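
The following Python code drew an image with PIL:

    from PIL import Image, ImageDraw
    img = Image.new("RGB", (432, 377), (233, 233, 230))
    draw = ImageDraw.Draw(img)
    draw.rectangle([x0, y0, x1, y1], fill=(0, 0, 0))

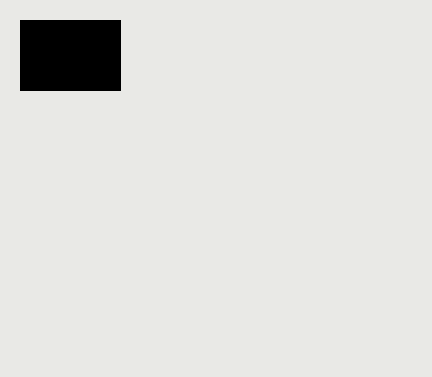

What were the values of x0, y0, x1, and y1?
x0 = 20, y0 = 20, x1 = 120, y1 = 90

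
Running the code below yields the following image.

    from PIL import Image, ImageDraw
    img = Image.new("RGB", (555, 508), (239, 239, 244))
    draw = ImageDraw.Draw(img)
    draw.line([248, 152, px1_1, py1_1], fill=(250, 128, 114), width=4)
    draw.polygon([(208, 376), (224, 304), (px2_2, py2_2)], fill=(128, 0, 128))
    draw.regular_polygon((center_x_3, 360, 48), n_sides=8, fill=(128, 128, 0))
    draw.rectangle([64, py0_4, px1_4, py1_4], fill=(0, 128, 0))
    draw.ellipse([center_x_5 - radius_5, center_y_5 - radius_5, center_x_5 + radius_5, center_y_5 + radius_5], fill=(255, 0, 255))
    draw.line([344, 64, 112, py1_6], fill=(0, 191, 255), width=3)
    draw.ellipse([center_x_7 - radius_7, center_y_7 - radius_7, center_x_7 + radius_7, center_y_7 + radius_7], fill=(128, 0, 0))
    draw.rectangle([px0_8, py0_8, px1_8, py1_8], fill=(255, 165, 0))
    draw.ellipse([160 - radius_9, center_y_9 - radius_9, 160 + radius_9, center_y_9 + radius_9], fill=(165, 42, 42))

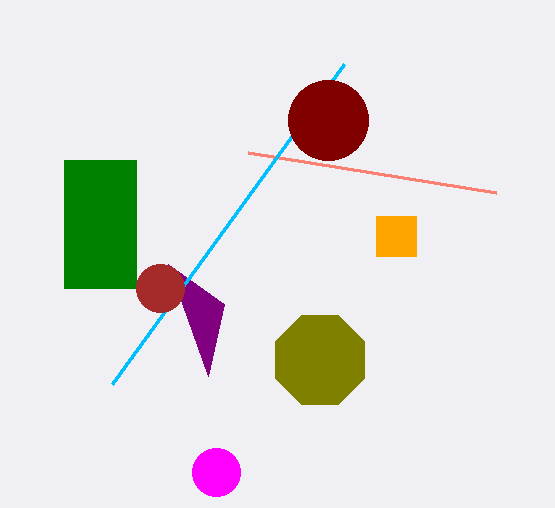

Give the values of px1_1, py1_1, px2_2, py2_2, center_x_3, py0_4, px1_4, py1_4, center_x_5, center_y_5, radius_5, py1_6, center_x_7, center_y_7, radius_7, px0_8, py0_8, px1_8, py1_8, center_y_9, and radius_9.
px1_1 = 496; py1_1 = 192; px2_2 = 168; py2_2 = 264; center_x_3 = 320; py0_4 = 160; px1_4 = 136; py1_4 = 288; center_x_5 = 216; center_y_5 = 472; radius_5 = 24; py1_6 = 384; center_x_7 = 328; center_y_7 = 120; radius_7 = 40; px0_8 = 376; py0_8 = 216; px1_8 = 416; py1_8 = 256; center_y_9 = 288; radius_9 = 24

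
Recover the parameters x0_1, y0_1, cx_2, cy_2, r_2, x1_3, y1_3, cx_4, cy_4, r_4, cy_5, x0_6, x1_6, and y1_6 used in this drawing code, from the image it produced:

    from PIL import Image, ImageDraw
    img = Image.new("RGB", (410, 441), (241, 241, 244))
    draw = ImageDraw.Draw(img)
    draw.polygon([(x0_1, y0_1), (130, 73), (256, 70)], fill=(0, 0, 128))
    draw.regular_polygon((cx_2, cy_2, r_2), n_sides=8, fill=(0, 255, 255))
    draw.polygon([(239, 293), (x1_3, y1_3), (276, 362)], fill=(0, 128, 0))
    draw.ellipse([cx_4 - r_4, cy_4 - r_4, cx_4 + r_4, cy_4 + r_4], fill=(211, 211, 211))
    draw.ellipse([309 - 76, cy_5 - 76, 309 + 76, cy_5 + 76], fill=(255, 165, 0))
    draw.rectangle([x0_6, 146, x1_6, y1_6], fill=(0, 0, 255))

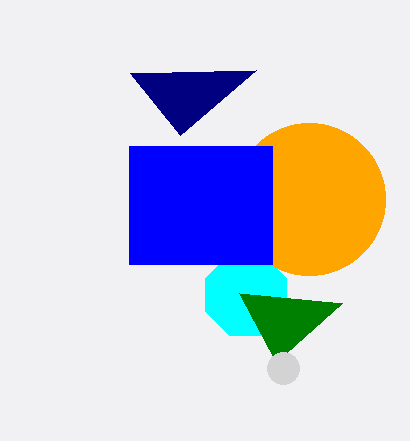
x0_1 = 180; y0_1 = 135; cx_2 = 246; cy_2 = 295; r_2 = 44; x1_3 = 342; y1_3 = 303; cx_4 = 283; cy_4 = 368; r_4 = 16; cy_5 = 199; x0_6 = 129; x1_6 = 272; y1_6 = 264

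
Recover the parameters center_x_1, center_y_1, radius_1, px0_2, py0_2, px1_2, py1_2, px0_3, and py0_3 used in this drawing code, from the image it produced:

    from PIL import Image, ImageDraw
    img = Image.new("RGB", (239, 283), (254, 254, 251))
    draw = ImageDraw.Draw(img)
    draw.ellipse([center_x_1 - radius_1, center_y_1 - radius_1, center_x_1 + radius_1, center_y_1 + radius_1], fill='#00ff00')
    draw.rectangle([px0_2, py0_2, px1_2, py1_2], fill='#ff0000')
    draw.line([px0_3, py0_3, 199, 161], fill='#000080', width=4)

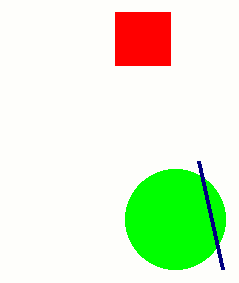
center_x_1 = 175
center_y_1 = 219
radius_1 = 50
px0_2 = 115
py0_2 = 12
px1_2 = 170
py1_2 = 65
px0_3 = 223
py0_3 = 269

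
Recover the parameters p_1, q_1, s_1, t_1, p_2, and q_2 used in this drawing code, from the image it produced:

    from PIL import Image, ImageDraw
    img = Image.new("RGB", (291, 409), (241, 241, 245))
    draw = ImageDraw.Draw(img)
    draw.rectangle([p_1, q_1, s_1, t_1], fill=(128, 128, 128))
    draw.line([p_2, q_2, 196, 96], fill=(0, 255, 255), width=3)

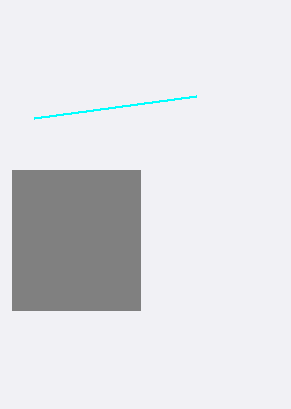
p_1 = 12, q_1 = 170, s_1 = 140, t_1 = 310, p_2 = 34, q_2 = 118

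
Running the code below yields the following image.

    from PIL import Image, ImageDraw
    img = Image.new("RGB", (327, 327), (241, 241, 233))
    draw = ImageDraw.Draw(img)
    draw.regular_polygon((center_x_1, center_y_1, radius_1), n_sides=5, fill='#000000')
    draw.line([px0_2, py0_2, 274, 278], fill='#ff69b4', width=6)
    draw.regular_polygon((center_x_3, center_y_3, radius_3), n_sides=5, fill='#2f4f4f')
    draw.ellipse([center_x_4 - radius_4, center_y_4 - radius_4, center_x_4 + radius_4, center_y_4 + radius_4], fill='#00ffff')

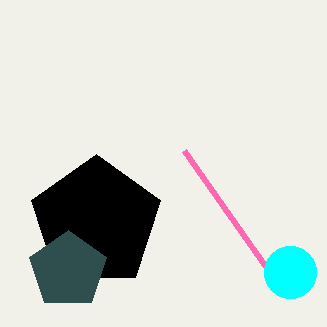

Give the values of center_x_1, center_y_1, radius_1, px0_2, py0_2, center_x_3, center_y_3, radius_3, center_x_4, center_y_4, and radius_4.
center_x_1 = 96
center_y_1 = 222
radius_1 = 68
px0_2 = 184
py0_2 = 150
center_x_3 = 68
center_y_3 = 270
radius_3 = 40
center_x_4 = 290
center_y_4 = 272
radius_4 = 26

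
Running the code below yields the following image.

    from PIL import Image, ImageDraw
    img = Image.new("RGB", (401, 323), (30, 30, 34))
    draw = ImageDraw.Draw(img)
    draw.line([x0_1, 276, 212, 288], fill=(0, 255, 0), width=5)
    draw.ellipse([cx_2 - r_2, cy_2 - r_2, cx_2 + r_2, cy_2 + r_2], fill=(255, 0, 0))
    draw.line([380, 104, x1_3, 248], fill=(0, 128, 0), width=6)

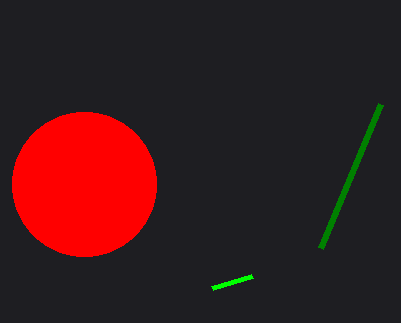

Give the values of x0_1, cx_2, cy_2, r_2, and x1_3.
x0_1 = 252
cx_2 = 84
cy_2 = 184
r_2 = 72
x1_3 = 320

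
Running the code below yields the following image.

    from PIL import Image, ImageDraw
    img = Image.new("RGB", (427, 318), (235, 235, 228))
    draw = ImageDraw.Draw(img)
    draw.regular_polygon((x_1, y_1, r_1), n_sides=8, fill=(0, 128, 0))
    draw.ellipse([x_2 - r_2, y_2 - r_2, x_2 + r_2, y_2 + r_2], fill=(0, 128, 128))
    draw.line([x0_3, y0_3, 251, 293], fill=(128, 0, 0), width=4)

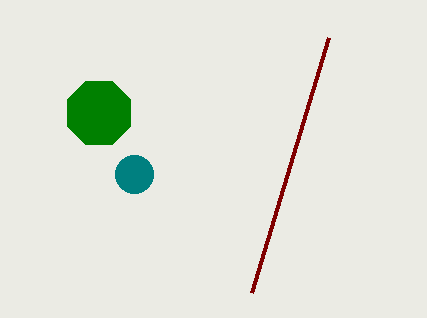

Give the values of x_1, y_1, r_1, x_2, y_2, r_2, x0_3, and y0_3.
x_1 = 99; y_1 = 113; r_1 = 34; x_2 = 134; y_2 = 174; r_2 = 19; x0_3 = 328; y0_3 = 38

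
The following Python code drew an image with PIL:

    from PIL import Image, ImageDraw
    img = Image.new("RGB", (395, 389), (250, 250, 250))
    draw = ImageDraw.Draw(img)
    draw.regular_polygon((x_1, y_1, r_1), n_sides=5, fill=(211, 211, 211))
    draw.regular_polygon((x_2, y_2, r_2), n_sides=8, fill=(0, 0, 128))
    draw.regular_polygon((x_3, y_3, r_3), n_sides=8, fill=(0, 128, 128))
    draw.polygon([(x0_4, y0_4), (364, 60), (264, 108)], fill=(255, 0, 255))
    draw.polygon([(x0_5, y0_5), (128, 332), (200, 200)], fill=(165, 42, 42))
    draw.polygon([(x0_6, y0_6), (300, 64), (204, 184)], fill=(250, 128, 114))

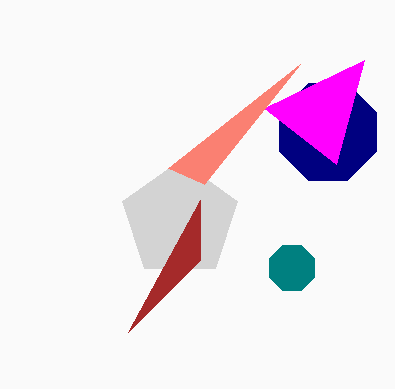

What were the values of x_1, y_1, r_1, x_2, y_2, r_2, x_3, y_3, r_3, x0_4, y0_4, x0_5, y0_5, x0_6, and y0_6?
x_1 = 180, y_1 = 220, r_1 = 60, x_2 = 328, y_2 = 132, r_2 = 52, x_3 = 292, y_3 = 268, r_3 = 24, x0_4 = 336, y0_4 = 164, x0_5 = 200, y0_5 = 260, x0_6 = 168, y0_6 = 168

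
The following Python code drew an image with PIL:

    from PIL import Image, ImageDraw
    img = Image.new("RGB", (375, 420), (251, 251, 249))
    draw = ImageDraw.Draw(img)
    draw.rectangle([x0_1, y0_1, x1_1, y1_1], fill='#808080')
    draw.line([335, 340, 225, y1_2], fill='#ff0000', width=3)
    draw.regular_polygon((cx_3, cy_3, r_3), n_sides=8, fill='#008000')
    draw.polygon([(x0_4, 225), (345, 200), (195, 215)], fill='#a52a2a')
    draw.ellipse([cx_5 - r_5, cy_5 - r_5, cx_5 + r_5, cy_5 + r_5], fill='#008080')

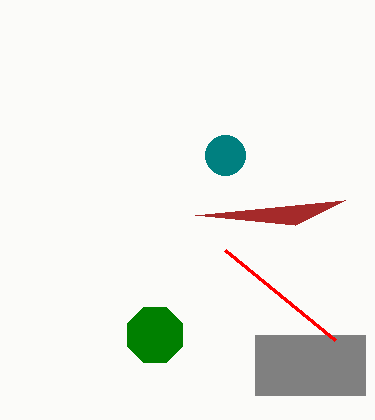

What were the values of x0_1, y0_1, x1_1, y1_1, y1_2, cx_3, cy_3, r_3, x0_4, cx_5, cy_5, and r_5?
x0_1 = 255; y0_1 = 335; x1_1 = 365; y1_1 = 395; y1_2 = 250; cx_3 = 155; cy_3 = 335; r_3 = 30; x0_4 = 295; cx_5 = 225; cy_5 = 155; r_5 = 20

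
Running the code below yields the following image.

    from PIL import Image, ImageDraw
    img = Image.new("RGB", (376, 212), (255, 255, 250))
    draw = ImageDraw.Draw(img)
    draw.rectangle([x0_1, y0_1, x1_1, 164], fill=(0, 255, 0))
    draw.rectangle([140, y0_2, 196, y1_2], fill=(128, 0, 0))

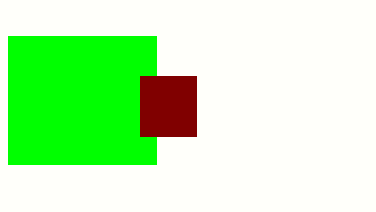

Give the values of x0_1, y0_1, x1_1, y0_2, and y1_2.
x0_1 = 8
y0_1 = 36
x1_1 = 156
y0_2 = 76
y1_2 = 136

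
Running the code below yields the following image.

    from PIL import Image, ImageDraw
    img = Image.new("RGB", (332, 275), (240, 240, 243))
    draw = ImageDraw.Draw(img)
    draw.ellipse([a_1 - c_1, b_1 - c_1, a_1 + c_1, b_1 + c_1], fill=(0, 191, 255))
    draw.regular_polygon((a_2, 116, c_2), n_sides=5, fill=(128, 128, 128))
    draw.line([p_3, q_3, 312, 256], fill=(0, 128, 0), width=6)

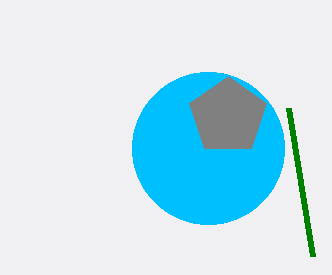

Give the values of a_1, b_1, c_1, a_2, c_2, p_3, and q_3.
a_1 = 208, b_1 = 148, c_1 = 76, a_2 = 228, c_2 = 40, p_3 = 288, q_3 = 108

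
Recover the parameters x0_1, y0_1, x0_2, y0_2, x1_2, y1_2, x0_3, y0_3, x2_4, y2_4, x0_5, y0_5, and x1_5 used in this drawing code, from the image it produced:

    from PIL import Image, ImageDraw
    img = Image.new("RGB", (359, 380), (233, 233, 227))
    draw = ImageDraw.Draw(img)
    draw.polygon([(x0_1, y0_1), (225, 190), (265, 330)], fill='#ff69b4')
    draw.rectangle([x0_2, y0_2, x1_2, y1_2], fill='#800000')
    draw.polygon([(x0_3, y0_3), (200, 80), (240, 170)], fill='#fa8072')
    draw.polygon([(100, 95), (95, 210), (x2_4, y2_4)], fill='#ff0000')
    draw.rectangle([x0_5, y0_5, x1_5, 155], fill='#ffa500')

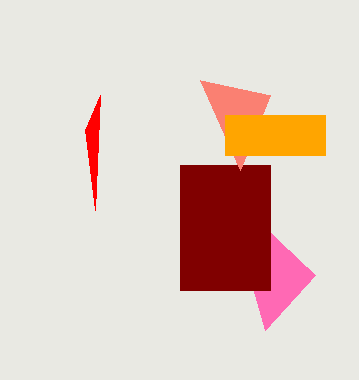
x0_1 = 315
y0_1 = 275
x0_2 = 180
y0_2 = 165
x1_2 = 270
y1_2 = 290
x0_3 = 270
y0_3 = 95
x2_4 = 85
y2_4 = 130
x0_5 = 225
y0_5 = 115
x1_5 = 325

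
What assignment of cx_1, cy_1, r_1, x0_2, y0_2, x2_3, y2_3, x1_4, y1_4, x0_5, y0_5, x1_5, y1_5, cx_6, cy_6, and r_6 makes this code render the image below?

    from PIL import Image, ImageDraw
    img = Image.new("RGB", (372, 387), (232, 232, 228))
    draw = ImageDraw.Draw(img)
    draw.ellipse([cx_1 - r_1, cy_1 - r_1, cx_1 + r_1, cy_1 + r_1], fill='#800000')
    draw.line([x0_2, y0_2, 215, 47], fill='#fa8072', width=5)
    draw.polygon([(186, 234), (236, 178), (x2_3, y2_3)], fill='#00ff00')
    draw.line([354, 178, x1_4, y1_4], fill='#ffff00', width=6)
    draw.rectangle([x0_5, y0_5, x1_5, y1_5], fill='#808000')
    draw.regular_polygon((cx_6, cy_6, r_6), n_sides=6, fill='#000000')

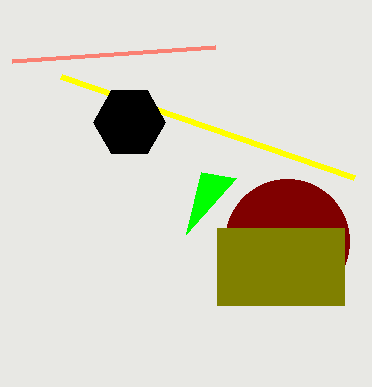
cx_1 = 287; cy_1 = 241; r_1 = 62; x0_2 = 12; y0_2 = 61; x2_3 = 201; y2_3 = 172; x1_4 = 61; y1_4 = 77; x0_5 = 217; y0_5 = 228; x1_5 = 344; y1_5 = 305; cx_6 = 129; cy_6 = 122; r_6 = 36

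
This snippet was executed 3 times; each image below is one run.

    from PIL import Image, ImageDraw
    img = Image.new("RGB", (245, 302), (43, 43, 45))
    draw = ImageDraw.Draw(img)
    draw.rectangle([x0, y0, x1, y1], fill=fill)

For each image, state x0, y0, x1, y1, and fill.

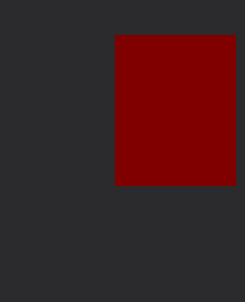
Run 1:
x0 = 115, y0 = 35, x1 = 235, y1 = 185, fill = 'maroon'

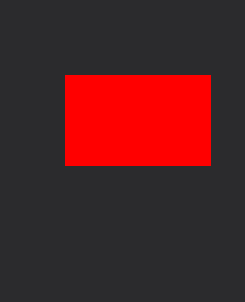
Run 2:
x0 = 65
y0 = 75
x1 = 210
y1 = 165
fill = 'red'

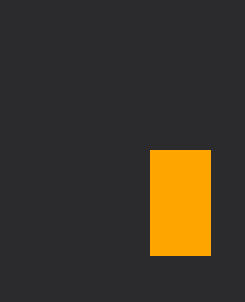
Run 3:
x0 = 150, y0 = 150, x1 = 210, y1 = 255, fill = 'orange'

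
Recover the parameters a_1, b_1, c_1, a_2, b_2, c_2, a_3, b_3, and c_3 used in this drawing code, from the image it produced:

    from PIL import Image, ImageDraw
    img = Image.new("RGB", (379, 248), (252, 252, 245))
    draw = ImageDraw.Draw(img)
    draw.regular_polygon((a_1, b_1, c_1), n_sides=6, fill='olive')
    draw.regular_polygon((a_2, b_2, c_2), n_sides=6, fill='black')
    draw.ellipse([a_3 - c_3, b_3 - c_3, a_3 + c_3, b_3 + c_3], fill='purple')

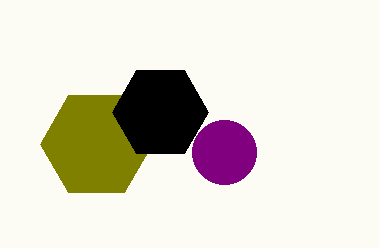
a_1 = 96, b_1 = 144, c_1 = 56, a_2 = 160, b_2 = 112, c_2 = 48, a_3 = 224, b_3 = 152, c_3 = 32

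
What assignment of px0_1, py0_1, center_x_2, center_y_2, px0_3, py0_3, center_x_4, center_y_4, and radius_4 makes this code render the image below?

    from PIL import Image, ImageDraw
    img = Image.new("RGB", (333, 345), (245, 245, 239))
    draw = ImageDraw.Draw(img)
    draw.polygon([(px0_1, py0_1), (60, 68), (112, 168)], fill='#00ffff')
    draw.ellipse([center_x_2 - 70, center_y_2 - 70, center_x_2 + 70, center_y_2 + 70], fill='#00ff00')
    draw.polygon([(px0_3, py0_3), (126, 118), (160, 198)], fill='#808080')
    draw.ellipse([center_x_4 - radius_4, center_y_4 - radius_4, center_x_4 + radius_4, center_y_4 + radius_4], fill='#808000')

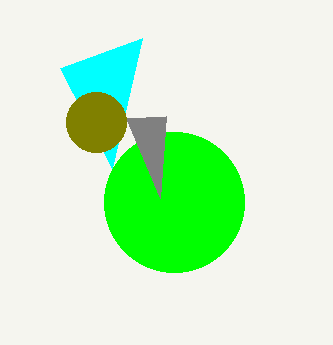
px0_1 = 142
py0_1 = 38
center_x_2 = 174
center_y_2 = 202
px0_3 = 166
py0_3 = 116
center_x_4 = 96
center_y_4 = 122
radius_4 = 30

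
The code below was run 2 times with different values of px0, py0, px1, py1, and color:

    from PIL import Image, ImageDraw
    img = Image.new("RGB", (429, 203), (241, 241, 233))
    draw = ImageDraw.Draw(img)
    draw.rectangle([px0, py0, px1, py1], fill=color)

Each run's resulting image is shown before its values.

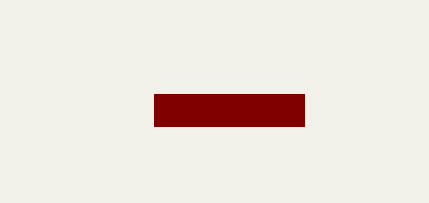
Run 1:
px0 = 154; py0 = 94; px1 = 304; py1 = 126; color = 'maroon'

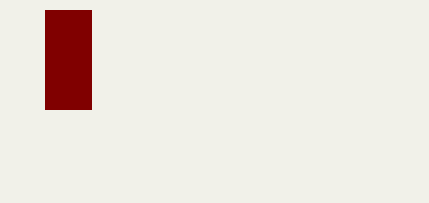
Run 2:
px0 = 45, py0 = 10, px1 = 91, py1 = 109, color = 'maroon'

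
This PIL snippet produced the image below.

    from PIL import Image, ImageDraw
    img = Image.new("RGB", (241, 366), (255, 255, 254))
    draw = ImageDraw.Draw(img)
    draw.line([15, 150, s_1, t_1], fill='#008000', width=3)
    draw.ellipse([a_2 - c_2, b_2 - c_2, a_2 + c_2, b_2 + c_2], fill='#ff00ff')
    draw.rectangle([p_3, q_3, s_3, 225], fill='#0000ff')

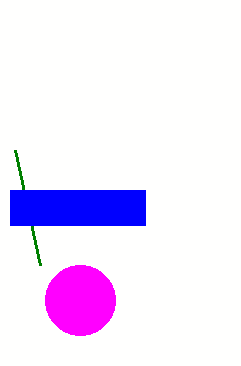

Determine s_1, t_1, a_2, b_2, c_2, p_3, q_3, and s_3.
s_1 = 40; t_1 = 265; a_2 = 80; b_2 = 300; c_2 = 35; p_3 = 10; q_3 = 190; s_3 = 145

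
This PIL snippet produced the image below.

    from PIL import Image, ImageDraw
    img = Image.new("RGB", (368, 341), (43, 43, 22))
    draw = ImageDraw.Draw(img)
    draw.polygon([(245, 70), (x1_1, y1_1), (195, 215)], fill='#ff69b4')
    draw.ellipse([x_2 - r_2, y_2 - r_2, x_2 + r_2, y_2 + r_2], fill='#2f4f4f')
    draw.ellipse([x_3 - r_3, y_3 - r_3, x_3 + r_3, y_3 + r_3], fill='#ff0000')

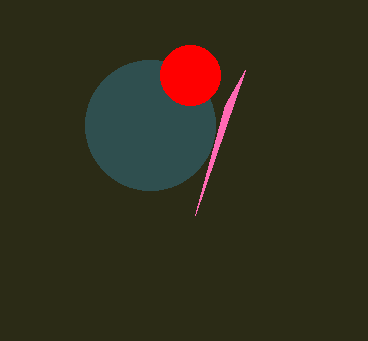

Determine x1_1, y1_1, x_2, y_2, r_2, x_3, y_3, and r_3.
x1_1 = 225; y1_1 = 105; x_2 = 150; y_2 = 125; r_2 = 65; x_3 = 190; y_3 = 75; r_3 = 30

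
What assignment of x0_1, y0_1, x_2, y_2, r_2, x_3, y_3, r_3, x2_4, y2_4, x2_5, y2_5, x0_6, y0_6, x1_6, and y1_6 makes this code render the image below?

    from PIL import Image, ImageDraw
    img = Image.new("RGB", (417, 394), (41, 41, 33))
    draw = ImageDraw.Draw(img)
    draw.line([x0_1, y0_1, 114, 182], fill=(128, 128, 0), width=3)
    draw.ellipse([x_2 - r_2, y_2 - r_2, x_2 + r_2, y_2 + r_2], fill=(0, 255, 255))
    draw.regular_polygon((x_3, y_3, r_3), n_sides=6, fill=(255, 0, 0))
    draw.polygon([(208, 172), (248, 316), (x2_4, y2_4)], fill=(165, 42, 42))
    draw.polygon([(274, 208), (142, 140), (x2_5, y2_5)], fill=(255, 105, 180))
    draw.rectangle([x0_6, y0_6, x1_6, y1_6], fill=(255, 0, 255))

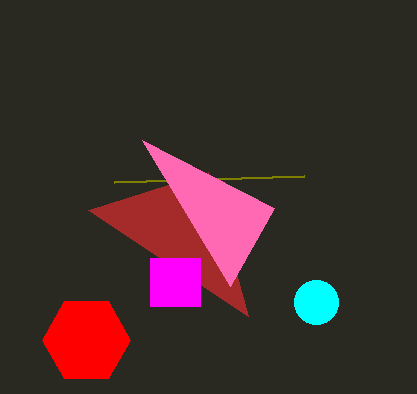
x0_1 = 304; y0_1 = 176; x_2 = 316; y_2 = 302; r_2 = 22; x_3 = 86; y_3 = 340; r_3 = 44; x2_4 = 88; y2_4 = 210; x2_5 = 230; y2_5 = 286; x0_6 = 150; y0_6 = 258; x1_6 = 200; y1_6 = 306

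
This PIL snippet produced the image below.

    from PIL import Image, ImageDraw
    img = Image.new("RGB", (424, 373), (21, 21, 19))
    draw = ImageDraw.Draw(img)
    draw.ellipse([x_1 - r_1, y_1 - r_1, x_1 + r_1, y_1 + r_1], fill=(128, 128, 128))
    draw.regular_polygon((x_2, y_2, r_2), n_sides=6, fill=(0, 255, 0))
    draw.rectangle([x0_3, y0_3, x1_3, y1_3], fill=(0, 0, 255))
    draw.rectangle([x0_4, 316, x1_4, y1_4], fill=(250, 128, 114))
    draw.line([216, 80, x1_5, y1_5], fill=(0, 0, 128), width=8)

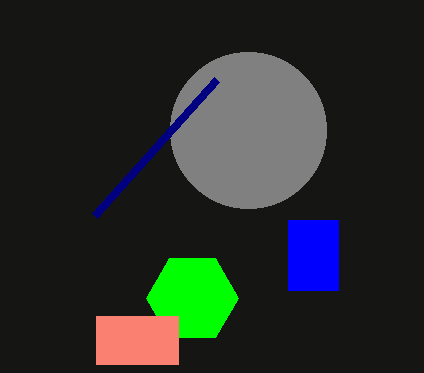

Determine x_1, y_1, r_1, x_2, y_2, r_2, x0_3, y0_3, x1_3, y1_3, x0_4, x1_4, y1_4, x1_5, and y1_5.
x_1 = 248; y_1 = 130; r_1 = 78; x_2 = 192; y_2 = 298; r_2 = 46; x0_3 = 288; y0_3 = 220; x1_3 = 338; y1_3 = 290; x0_4 = 96; x1_4 = 178; y1_4 = 364; x1_5 = 94; y1_5 = 216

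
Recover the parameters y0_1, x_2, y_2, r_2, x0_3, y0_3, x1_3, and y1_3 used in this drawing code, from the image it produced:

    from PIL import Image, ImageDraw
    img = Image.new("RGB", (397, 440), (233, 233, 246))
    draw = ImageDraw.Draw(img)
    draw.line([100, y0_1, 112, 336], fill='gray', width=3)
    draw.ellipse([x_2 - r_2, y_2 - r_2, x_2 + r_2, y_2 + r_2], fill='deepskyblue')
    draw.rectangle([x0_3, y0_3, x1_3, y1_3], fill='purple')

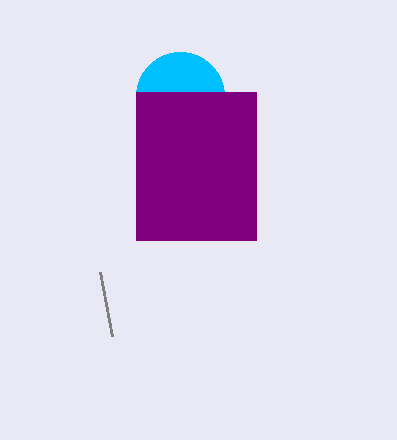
y0_1 = 272
x_2 = 180
y_2 = 96
r_2 = 44
x0_3 = 136
y0_3 = 92
x1_3 = 256
y1_3 = 240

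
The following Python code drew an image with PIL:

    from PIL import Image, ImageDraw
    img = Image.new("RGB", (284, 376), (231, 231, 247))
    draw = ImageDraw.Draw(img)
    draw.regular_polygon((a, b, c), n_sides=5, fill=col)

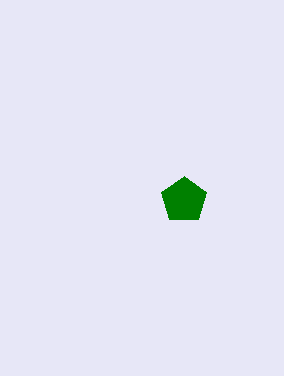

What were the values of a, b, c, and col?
a = 184, b = 200, c = 24, col = 'green'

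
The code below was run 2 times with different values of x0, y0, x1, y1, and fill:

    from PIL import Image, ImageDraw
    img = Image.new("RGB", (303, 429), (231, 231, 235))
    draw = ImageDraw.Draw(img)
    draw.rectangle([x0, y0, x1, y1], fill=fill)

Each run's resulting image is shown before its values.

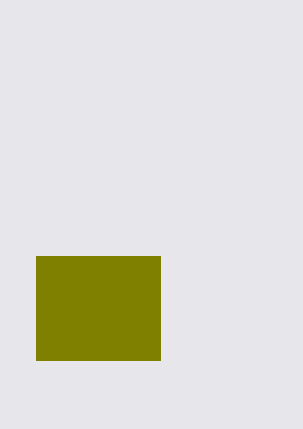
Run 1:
x0 = 36
y0 = 256
x1 = 160
y1 = 360
fill = 'olive'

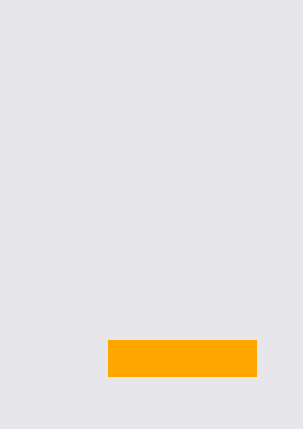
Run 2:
x0 = 108, y0 = 340, x1 = 256, y1 = 376, fill = 'orange'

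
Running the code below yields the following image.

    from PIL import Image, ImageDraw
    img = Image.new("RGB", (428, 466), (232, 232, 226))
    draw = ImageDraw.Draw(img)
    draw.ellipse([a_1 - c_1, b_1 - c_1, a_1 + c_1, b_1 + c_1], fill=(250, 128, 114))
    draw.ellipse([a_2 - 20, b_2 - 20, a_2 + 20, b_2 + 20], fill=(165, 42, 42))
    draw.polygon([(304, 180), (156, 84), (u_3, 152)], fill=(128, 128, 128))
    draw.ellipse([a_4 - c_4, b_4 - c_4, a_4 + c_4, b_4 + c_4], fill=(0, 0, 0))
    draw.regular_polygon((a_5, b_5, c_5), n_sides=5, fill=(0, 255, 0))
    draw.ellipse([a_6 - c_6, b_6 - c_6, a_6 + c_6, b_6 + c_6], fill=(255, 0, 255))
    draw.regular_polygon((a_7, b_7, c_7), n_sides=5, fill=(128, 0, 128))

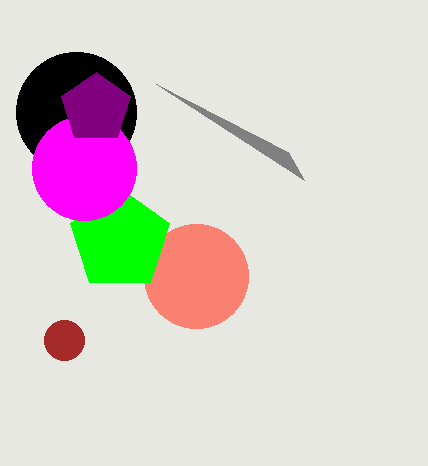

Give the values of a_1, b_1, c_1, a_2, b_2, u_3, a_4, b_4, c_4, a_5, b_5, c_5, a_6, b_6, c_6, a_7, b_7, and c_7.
a_1 = 196
b_1 = 276
c_1 = 52
a_2 = 64
b_2 = 340
u_3 = 288
a_4 = 76
b_4 = 112
c_4 = 60
a_5 = 120
b_5 = 240
c_5 = 52
a_6 = 84
b_6 = 168
c_6 = 52
a_7 = 96
b_7 = 108
c_7 = 36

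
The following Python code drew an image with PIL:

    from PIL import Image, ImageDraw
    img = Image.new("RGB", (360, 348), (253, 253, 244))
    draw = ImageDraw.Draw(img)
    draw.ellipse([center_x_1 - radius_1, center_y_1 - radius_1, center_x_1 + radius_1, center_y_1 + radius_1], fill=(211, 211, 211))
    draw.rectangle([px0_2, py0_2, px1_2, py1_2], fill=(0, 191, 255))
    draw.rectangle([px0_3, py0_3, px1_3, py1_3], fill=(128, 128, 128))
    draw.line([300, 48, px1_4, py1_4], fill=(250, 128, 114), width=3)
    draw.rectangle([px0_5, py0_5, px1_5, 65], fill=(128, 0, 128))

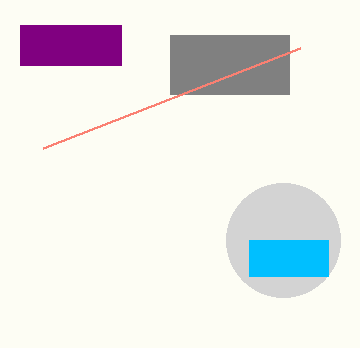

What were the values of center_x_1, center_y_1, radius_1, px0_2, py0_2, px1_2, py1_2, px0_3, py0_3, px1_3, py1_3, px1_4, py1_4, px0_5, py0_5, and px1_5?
center_x_1 = 283; center_y_1 = 240; radius_1 = 57; px0_2 = 249; py0_2 = 240; px1_2 = 328; py1_2 = 276; px0_3 = 170; py0_3 = 35; px1_3 = 289; py1_3 = 94; px1_4 = 43; py1_4 = 148; px0_5 = 20; py0_5 = 25; px1_5 = 121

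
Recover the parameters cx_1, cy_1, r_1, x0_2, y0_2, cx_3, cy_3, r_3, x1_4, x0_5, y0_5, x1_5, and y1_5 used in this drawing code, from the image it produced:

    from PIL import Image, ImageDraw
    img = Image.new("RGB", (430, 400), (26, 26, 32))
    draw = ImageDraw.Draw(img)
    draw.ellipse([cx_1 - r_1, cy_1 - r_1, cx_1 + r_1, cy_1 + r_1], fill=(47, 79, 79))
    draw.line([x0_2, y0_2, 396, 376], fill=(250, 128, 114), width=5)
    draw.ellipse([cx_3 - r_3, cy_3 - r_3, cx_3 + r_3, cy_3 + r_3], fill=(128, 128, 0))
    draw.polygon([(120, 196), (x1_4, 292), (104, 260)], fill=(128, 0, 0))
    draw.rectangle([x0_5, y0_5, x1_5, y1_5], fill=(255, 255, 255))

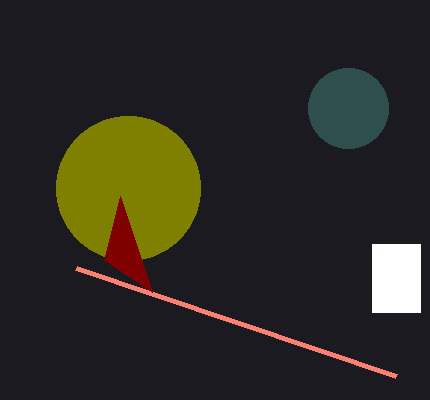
cx_1 = 348; cy_1 = 108; r_1 = 40; x0_2 = 76; y0_2 = 268; cx_3 = 128; cy_3 = 188; r_3 = 72; x1_4 = 152; x0_5 = 372; y0_5 = 244; x1_5 = 420; y1_5 = 312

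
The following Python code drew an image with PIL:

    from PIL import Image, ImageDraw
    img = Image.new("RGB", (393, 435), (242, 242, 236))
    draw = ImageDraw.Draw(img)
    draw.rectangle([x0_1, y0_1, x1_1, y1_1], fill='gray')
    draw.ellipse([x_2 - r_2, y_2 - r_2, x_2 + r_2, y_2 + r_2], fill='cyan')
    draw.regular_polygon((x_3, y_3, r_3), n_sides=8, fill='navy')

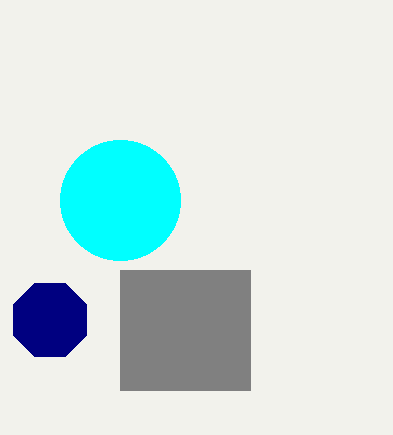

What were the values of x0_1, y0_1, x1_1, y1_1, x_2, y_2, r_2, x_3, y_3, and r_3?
x0_1 = 120, y0_1 = 270, x1_1 = 250, y1_1 = 390, x_2 = 120, y_2 = 200, r_2 = 60, x_3 = 50, y_3 = 320, r_3 = 40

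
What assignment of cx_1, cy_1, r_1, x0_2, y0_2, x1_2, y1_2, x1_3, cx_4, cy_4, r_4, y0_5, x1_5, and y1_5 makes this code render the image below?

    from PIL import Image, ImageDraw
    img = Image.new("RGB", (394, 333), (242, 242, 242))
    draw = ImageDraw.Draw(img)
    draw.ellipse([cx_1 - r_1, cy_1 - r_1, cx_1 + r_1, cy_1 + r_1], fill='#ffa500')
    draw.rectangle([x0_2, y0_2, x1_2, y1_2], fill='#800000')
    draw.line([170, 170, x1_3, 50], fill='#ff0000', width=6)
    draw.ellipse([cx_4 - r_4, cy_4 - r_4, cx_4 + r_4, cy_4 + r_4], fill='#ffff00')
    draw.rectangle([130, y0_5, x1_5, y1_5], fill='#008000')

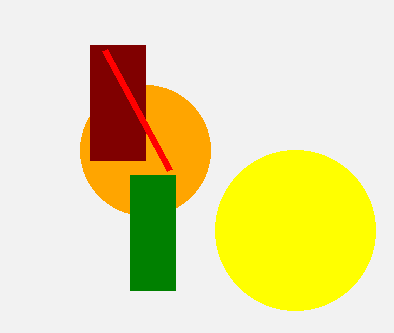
cx_1 = 145, cy_1 = 150, r_1 = 65, x0_2 = 90, y0_2 = 45, x1_2 = 145, y1_2 = 160, x1_3 = 105, cx_4 = 295, cy_4 = 230, r_4 = 80, y0_5 = 175, x1_5 = 175, y1_5 = 290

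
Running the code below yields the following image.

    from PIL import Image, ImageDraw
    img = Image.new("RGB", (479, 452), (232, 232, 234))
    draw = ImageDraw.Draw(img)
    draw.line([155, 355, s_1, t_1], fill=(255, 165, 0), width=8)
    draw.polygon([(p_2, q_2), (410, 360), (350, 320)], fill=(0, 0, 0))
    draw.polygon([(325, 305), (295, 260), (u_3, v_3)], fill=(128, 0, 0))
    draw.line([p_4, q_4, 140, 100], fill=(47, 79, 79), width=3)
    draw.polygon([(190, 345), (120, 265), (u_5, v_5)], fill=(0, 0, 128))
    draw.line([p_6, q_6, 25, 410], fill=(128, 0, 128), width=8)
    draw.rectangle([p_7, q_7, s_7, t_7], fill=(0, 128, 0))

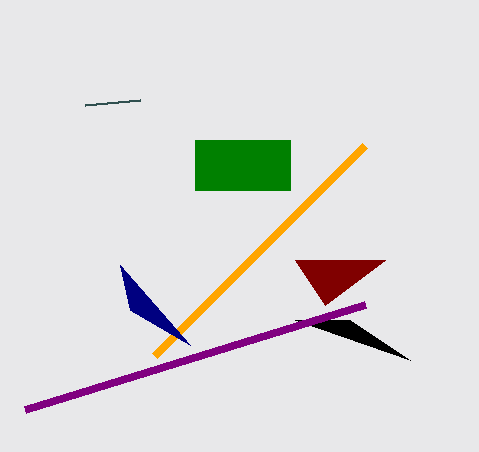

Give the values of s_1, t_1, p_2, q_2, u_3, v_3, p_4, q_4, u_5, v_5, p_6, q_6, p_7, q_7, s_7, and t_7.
s_1 = 365, t_1 = 145, p_2 = 295, q_2 = 320, u_3 = 385, v_3 = 260, p_4 = 85, q_4 = 105, u_5 = 130, v_5 = 310, p_6 = 365, q_6 = 305, p_7 = 195, q_7 = 140, s_7 = 290, t_7 = 190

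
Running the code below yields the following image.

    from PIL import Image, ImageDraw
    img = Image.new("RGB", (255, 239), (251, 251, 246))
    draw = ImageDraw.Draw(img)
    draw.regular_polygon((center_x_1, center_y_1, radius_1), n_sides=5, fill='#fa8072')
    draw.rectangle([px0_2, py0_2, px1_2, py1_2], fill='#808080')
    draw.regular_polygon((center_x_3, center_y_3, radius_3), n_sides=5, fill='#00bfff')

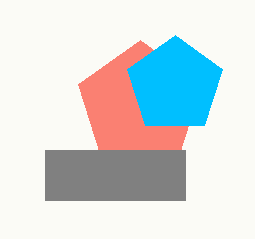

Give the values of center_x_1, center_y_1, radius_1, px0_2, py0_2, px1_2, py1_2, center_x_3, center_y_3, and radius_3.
center_x_1 = 140; center_y_1 = 105; radius_1 = 65; px0_2 = 45; py0_2 = 150; px1_2 = 185; py1_2 = 200; center_x_3 = 175; center_y_3 = 85; radius_3 = 50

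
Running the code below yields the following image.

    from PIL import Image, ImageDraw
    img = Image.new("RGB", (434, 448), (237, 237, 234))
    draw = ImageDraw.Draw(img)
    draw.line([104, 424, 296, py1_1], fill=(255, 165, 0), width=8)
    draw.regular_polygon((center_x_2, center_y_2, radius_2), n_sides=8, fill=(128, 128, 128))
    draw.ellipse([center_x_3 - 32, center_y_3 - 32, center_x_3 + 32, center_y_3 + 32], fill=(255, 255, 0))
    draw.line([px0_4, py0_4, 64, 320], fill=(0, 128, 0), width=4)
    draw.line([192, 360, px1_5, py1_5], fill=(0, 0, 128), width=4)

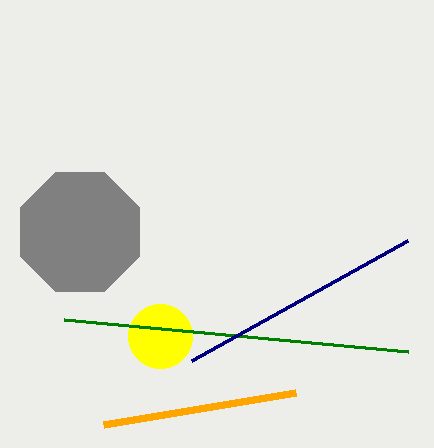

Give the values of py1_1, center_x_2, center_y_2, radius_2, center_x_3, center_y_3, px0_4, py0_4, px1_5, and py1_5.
py1_1 = 392
center_x_2 = 80
center_y_2 = 232
radius_2 = 64
center_x_3 = 160
center_y_3 = 336
px0_4 = 408
py0_4 = 352
px1_5 = 408
py1_5 = 240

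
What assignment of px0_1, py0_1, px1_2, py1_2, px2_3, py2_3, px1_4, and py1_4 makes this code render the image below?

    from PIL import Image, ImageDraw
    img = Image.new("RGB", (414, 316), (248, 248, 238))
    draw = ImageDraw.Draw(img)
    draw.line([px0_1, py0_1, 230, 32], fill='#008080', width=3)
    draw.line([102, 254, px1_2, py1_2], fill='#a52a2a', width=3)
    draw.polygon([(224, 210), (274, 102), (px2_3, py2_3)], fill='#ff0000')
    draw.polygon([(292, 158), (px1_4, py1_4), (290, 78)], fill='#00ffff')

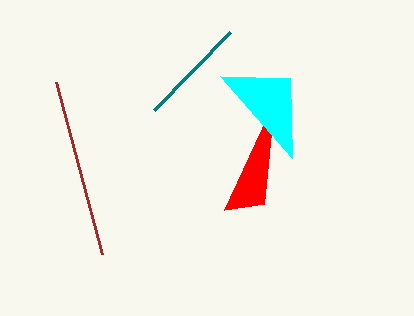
px0_1 = 154, py0_1 = 110, px1_2 = 56, py1_2 = 82, px2_3 = 264, py2_3 = 204, px1_4 = 220, py1_4 = 76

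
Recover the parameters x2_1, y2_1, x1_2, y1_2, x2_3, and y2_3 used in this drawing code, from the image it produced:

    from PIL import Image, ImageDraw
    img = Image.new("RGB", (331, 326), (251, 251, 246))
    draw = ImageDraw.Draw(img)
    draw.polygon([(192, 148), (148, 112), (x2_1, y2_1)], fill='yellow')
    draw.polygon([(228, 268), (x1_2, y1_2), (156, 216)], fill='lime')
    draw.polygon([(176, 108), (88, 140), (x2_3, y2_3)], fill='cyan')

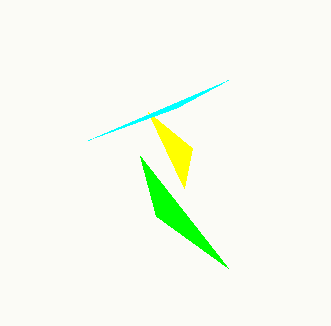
x2_1 = 184, y2_1 = 188, x1_2 = 140, y1_2 = 156, x2_3 = 228, y2_3 = 80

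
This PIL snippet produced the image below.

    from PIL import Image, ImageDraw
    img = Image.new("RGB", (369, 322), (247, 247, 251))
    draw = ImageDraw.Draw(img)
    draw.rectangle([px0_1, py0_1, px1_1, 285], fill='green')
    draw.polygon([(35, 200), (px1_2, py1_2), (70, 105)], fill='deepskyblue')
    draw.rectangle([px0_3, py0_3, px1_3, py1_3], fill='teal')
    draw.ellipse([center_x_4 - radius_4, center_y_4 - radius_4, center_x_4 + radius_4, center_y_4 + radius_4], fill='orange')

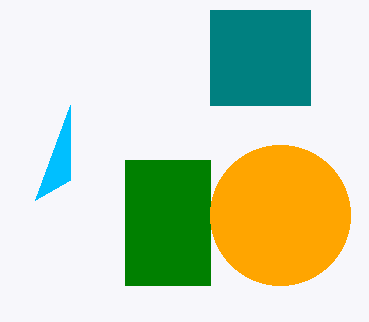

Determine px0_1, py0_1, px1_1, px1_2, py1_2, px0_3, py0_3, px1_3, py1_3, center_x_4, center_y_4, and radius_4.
px0_1 = 125; py0_1 = 160; px1_1 = 210; px1_2 = 70; py1_2 = 180; px0_3 = 210; py0_3 = 10; px1_3 = 310; py1_3 = 105; center_x_4 = 280; center_y_4 = 215; radius_4 = 70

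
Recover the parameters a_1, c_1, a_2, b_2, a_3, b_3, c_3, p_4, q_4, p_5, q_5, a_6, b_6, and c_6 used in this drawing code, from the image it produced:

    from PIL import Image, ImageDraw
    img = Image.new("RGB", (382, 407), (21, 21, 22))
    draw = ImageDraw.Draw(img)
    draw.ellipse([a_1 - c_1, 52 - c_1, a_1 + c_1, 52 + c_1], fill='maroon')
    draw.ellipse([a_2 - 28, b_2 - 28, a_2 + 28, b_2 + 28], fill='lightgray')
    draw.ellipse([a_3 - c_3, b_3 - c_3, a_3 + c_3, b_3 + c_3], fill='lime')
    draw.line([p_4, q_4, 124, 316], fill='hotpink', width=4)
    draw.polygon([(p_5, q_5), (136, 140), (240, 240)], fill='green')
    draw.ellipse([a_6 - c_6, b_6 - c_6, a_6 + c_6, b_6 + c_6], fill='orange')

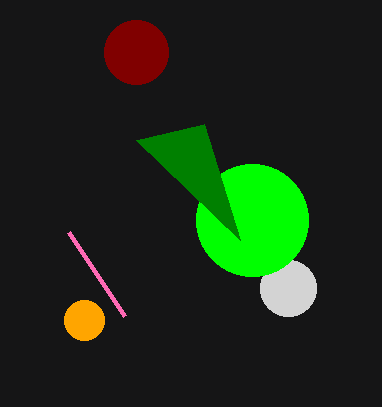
a_1 = 136
c_1 = 32
a_2 = 288
b_2 = 288
a_3 = 252
b_3 = 220
c_3 = 56
p_4 = 68
q_4 = 232
p_5 = 204
q_5 = 124
a_6 = 84
b_6 = 320
c_6 = 20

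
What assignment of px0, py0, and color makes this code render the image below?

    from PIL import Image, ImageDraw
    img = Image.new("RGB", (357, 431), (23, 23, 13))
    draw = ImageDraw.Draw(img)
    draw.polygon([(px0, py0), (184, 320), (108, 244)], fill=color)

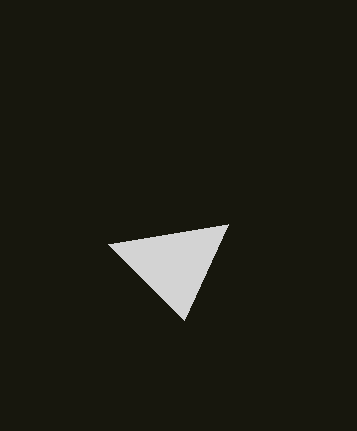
px0 = 228
py0 = 224
color = 'lightgray'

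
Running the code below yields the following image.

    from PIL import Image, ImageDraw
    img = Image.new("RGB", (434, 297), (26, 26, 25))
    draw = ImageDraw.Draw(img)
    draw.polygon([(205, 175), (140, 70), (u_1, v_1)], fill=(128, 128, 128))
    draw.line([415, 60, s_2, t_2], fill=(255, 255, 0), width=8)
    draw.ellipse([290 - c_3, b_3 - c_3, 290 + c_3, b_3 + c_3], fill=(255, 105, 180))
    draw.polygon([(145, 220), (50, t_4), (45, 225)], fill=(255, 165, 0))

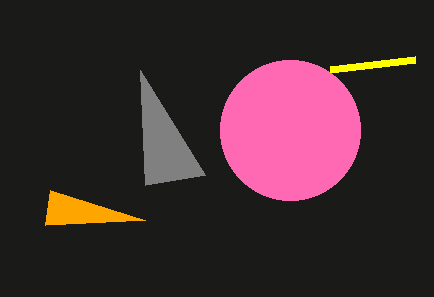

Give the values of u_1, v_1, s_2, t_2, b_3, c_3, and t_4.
u_1 = 145; v_1 = 185; s_2 = 330; t_2 = 70; b_3 = 130; c_3 = 70; t_4 = 190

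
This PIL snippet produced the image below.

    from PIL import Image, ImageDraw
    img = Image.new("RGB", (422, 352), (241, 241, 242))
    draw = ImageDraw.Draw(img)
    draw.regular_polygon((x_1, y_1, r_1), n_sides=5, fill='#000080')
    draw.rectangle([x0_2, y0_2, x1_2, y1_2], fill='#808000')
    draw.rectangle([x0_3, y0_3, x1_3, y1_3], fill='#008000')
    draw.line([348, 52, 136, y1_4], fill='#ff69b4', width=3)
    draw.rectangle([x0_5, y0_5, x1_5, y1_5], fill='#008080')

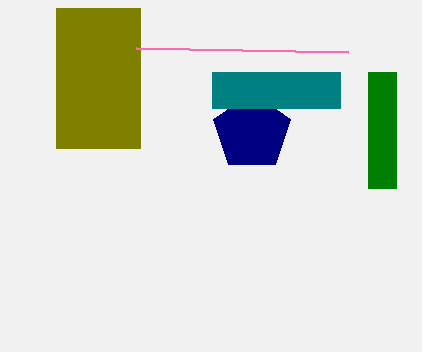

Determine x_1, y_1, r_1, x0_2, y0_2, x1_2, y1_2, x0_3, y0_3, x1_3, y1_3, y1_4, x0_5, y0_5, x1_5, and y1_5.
x_1 = 252; y_1 = 132; r_1 = 40; x0_2 = 56; y0_2 = 8; x1_2 = 140; y1_2 = 148; x0_3 = 368; y0_3 = 72; x1_3 = 396; y1_3 = 188; y1_4 = 48; x0_5 = 212; y0_5 = 72; x1_5 = 340; y1_5 = 108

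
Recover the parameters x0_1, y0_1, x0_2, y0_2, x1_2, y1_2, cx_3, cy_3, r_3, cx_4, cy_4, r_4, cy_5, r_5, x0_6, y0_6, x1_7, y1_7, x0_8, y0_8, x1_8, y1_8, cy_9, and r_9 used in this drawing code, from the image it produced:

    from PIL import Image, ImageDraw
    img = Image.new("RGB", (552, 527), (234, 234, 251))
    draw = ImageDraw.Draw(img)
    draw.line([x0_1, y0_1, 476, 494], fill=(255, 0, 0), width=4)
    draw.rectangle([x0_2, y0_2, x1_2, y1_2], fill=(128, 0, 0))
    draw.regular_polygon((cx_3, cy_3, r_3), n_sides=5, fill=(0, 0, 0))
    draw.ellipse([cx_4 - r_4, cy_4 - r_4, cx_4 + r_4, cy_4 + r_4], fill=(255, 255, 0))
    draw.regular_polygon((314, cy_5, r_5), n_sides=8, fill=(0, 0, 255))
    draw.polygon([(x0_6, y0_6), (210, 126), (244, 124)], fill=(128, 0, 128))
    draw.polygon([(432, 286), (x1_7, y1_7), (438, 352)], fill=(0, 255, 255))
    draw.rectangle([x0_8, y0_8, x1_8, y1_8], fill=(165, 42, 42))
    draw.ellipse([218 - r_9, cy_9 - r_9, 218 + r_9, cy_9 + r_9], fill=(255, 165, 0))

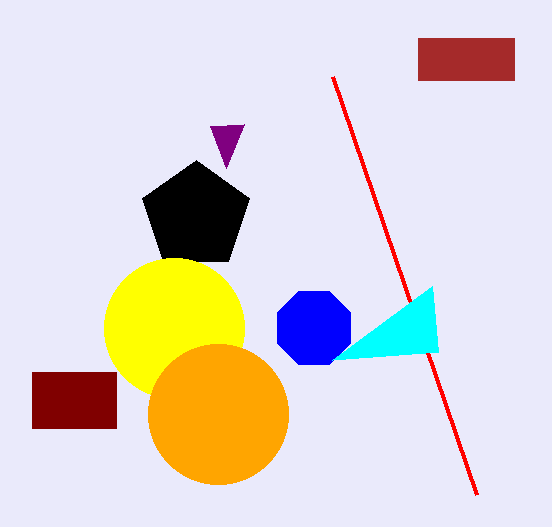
x0_1 = 332, y0_1 = 76, x0_2 = 32, y0_2 = 372, x1_2 = 116, y1_2 = 428, cx_3 = 196, cy_3 = 216, r_3 = 56, cx_4 = 174, cy_4 = 328, r_4 = 70, cy_5 = 328, r_5 = 40, x0_6 = 226, y0_6 = 168, x1_7 = 332, y1_7 = 360, x0_8 = 418, y0_8 = 38, x1_8 = 514, y1_8 = 80, cy_9 = 414, r_9 = 70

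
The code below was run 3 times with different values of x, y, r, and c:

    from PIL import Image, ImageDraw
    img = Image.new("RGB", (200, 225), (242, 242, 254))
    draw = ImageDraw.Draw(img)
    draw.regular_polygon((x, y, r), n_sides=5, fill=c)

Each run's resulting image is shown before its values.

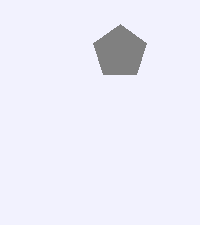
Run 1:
x = 120, y = 52, r = 28, c = 'gray'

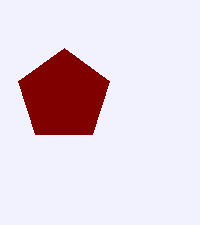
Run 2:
x = 64
y = 96
r = 48
c = 'maroon'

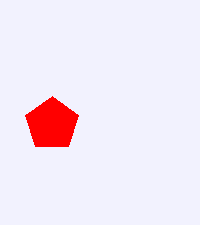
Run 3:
x = 52, y = 124, r = 28, c = 'red'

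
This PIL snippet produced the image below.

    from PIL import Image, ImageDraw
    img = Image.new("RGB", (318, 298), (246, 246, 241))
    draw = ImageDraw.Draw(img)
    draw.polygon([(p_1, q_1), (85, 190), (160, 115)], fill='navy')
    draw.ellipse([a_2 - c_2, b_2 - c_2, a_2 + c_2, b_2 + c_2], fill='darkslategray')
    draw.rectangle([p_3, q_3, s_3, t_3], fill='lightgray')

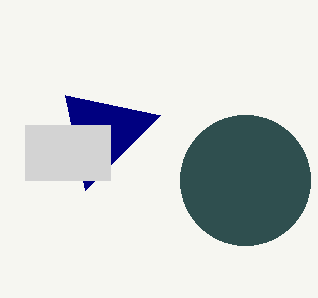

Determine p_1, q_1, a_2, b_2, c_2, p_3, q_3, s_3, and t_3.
p_1 = 65; q_1 = 95; a_2 = 245; b_2 = 180; c_2 = 65; p_3 = 25; q_3 = 125; s_3 = 110; t_3 = 180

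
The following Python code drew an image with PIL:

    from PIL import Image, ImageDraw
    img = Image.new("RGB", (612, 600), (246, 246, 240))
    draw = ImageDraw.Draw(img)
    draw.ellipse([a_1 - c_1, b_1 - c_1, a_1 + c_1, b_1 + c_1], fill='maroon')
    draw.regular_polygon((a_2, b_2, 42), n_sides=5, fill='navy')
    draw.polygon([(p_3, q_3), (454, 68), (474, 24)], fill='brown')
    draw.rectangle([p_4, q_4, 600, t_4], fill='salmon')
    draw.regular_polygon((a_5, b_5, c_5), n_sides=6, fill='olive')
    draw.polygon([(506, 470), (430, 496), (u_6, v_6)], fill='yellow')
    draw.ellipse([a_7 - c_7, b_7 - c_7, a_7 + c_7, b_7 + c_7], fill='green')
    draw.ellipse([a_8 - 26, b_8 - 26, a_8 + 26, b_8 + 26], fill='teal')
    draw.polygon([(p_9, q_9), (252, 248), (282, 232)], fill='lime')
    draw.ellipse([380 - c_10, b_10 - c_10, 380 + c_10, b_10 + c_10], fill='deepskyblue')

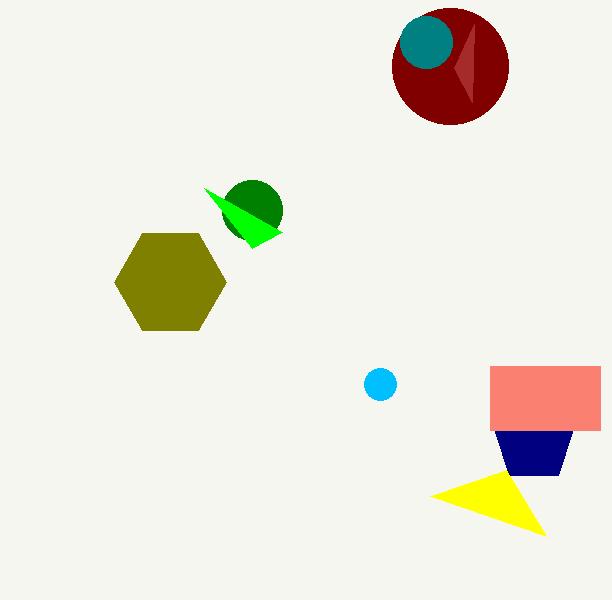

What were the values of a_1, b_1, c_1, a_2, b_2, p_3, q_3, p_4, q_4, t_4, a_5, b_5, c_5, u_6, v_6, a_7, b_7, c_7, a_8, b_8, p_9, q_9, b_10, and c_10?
a_1 = 450
b_1 = 66
c_1 = 58
a_2 = 534
b_2 = 442
p_3 = 472
q_3 = 102
p_4 = 490
q_4 = 366
t_4 = 430
a_5 = 170
b_5 = 282
c_5 = 56
u_6 = 546
v_6 = 536
a_7 = 252
b_7 = 210
c_7 = 30
a_8 = 426
b_8 = 42
p_9 = 204
q_9 = 188
b_10 = 384
c_10 = 16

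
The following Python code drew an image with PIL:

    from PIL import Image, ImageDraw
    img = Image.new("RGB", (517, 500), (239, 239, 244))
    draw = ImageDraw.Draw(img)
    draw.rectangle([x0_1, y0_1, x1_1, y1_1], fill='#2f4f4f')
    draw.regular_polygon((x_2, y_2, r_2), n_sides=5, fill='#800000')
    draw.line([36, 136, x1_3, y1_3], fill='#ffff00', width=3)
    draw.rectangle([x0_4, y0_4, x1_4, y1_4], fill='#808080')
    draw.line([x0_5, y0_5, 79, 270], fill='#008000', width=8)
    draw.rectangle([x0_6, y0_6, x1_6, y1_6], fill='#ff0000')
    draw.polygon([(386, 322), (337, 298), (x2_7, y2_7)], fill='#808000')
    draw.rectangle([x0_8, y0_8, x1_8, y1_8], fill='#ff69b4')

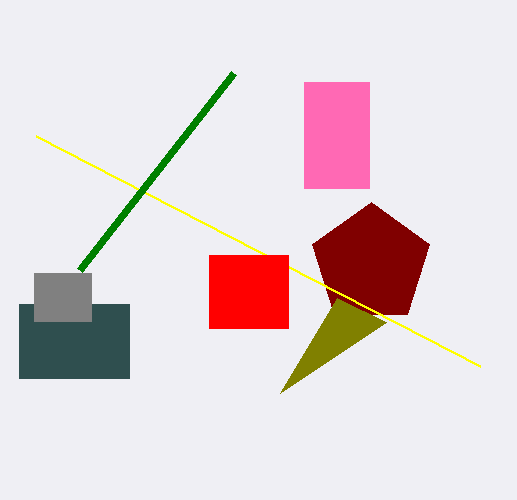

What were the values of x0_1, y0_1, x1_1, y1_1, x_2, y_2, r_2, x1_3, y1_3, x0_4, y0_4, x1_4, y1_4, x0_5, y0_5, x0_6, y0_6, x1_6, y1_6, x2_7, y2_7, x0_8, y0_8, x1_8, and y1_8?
x0_1 = 19; y0_1 = 304; x1_1 = 129; y1_1 = 378; x_2 = 371; y_2 = 264; r_2 = 62; x1_3 = 480; y1_3 = 366; x0_4 = 34; y0_4 = 273; x1_4 = 91; y1_4 = 321; x0_5 = 233; y0_5 = 73; x0_6 = 209; y0_6 = 255; x1_6 = 288; y1_6 = 328; x2_7 = 280; y2_7 = 393; x0_8 = 304; y0_8 = 82; x1_8 = 369; y1_8 = 188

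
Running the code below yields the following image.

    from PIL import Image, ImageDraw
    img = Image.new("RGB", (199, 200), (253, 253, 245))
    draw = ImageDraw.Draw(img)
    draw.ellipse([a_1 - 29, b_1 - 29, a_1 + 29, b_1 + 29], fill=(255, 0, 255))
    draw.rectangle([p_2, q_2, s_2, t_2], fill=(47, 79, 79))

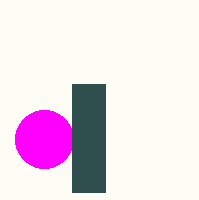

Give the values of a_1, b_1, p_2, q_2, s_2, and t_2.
a_1 = 44; b_1 = 139; p_2 = 72; q_2 = 84; s_2 = 105; t_2 = 192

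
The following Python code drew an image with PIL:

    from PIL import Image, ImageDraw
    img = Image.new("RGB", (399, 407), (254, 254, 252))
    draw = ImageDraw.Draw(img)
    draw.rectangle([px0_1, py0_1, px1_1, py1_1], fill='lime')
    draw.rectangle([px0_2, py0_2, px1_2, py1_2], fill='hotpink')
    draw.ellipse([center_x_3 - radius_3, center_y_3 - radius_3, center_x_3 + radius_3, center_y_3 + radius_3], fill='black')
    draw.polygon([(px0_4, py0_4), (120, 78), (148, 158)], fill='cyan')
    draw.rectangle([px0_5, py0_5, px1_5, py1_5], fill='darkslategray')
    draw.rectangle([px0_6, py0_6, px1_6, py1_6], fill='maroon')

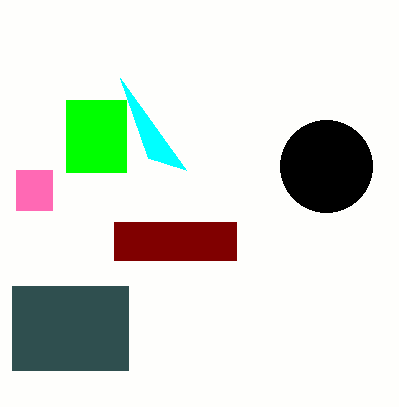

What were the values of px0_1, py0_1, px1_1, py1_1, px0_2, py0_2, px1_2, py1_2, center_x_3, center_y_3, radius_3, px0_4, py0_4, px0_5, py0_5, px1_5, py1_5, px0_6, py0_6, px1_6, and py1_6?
px0_1 = 66, py0_1 = 100, px1_1 = 126, py1_1 = 172, px0_2 = 16, py0_2 = 170, px1_2 = 52, py1_2 = 210, center_x_3 = 326, center_y_3 = 166, radius_3 = 46, px0_4 = 186, py0_4 = 170, px0_5 = 12, py0_5 = 286, px1_5 = 128, py1_5 = 370, px0_6 = 114, py0_6 = 222, px1_6 = 236, py1_6 = 260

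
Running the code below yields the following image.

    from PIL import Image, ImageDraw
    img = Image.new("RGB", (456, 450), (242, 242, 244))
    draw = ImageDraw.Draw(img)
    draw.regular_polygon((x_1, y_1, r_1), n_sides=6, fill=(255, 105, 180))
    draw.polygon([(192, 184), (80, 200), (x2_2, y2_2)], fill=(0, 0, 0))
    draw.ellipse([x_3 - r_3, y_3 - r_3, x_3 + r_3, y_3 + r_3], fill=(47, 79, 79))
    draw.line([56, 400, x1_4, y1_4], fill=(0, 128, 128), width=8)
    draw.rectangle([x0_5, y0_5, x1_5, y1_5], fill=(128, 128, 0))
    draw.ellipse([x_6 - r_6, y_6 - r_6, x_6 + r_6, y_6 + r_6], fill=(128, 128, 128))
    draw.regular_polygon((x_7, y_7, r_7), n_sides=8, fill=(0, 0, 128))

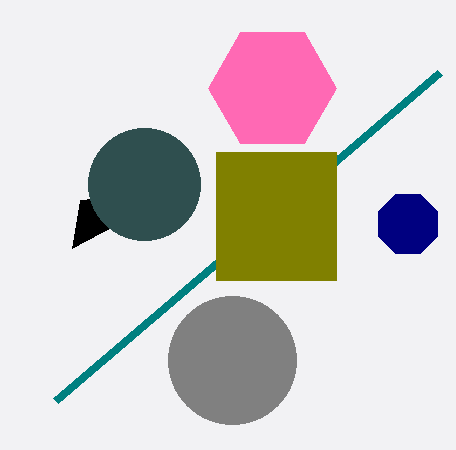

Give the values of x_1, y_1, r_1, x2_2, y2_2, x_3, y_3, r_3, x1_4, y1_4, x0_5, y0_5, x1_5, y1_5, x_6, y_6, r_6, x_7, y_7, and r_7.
x_1 = 272; y_1 = 88; r_1 = 64; x2_2 = 72; y2_2 = 248; x_3 = 144; y_3 = 184; r_3 = 56; x1_4 = 440; y1_4 = 72; x0_5 = 216; y0_5 = 152; x1_5 = 336; y1_5 = 280; x_6 = 232; y_6 = 360; r_6 = 64; x_7 = 408; y_7 = 224; r_7 = 32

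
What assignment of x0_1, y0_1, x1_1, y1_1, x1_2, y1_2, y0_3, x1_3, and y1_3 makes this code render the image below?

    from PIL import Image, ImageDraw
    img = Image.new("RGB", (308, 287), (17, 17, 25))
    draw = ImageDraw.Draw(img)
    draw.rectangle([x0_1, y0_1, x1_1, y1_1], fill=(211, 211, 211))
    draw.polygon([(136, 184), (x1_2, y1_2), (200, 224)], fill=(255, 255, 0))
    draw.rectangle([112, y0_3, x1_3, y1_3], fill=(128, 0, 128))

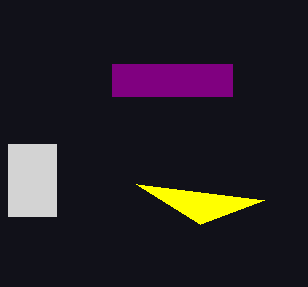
x0_1 = 8
y0_1 = 144
x1_1 = 56
y1_1 = 216
x1_2 = 264
y1_2 = 200
y0_3 = 64
x1_3 = 232
y1_3 = 96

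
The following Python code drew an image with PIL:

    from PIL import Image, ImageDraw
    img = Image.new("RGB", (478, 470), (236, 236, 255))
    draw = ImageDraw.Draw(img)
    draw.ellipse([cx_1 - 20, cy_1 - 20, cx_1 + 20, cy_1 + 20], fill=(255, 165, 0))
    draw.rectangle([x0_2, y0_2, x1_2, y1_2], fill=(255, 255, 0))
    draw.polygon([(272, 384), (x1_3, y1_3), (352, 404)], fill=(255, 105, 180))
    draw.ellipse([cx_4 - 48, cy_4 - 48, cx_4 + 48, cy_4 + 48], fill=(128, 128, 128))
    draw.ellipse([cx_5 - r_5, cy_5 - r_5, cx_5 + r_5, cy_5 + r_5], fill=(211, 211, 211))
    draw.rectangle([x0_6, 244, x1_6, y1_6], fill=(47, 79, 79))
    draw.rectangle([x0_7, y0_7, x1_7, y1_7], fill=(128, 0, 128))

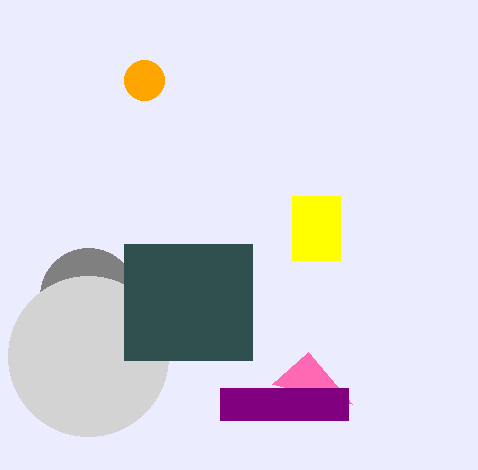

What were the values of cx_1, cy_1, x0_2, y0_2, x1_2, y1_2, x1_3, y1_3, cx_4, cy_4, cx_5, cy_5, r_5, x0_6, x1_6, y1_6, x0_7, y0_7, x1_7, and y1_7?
cx_1 = 144
cy_1 = 80
x0_2 = 292
y0_2 = 196
x1_2 = 340
y1_2 = 260
x1_3 = 308
y1_3 = 352
cx_4 = 88
cy_4 = 296
cx_5 = 88
cy_5 = 356
r_5 = 80
x0_6 = 124
x1_6 = 252
y1_6 = 360
x0_7 = 220
y0_7 = 388
x1_7 = 348
y1_7 = 420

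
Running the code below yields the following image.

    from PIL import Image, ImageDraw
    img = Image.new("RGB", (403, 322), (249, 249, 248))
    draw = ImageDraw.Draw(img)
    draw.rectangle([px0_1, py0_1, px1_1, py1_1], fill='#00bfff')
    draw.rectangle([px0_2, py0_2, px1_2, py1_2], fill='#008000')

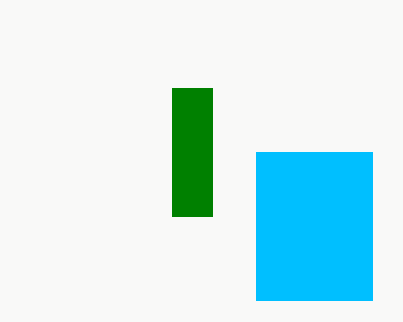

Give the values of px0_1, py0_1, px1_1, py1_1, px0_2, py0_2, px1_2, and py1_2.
px0_1 = 256; py0_1 = 152; px1_1 = 372; py1_1 = 300; px0_2 = 172; py0_2 = 88; px1_2 = 212; py1_2 = 216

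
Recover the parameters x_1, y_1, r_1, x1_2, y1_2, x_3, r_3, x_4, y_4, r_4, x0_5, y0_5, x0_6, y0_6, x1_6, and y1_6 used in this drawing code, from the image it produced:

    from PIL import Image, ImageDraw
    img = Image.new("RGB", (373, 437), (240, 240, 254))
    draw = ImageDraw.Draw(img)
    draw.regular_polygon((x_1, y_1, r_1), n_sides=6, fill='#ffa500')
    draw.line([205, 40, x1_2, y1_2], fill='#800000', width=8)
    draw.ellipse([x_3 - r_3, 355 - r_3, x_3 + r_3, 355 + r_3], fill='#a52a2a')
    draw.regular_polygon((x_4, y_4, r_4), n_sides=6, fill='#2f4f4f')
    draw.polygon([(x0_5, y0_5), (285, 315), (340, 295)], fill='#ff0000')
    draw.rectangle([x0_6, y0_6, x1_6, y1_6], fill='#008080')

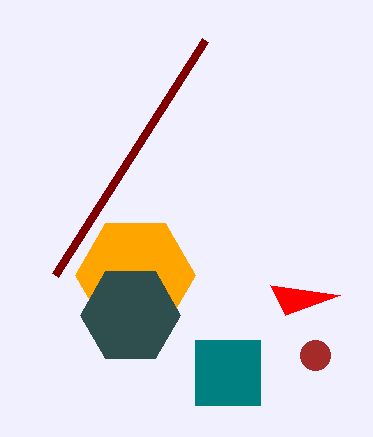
x_1 = 135
y_1 = 275
r_1 = 60
x1_2 = 55
y1_2 = 275
x_3 = 315
r_3 = 15
x_4 = 130
y_4 = 315
r_4 = 50
x0_5 = 270
y0_5 = 285
x0_6 = 195
y0_6 = 340
x1_6 = 260
y1_6 = 405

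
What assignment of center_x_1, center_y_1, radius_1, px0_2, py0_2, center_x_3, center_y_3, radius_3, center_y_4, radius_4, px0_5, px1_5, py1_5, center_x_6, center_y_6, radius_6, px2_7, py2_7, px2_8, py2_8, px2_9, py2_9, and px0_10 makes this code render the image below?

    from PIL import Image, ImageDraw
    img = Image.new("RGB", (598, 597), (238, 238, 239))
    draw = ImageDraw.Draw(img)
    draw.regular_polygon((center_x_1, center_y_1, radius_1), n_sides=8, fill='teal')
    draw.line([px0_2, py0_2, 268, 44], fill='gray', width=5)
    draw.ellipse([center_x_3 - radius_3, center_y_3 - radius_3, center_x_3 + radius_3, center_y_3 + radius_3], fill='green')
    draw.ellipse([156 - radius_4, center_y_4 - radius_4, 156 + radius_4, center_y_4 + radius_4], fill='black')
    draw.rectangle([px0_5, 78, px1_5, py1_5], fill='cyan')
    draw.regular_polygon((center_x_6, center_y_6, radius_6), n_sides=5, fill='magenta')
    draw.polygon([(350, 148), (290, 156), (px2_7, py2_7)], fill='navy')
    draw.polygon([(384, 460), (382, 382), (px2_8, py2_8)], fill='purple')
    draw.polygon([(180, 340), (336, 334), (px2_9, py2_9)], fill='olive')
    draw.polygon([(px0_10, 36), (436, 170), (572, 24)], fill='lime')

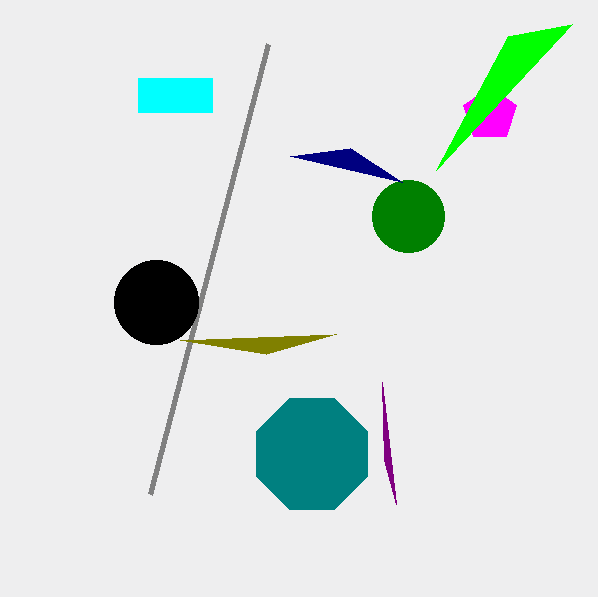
center_x_1 = 312; center_y_1 = 454; radius_1 = 60; px0_2 = 150; py0_2 = 494; center_x_3 = 408; center_y_3 = 216; radius_3 = 36; center_y_4 = 302; radius_4 = 42; px0_5 = 138; px1_5 = 212; py1_5 = 112; center_x_6 = 490; center_y_6 = 114; radius_6 = 28; px2_7 = 402; py2_7 = 182; px2_8 = 396; py2_8 = 504; px2_9 = 266; py2_9 = 354; px0_10 = 508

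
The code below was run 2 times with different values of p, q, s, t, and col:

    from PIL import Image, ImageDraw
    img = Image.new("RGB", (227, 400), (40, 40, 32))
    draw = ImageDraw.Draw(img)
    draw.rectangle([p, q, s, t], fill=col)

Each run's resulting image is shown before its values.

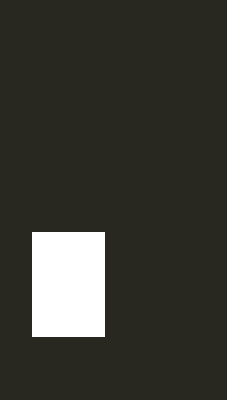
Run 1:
p = 32, q = 232, s = 104, t = 336, col = 'white'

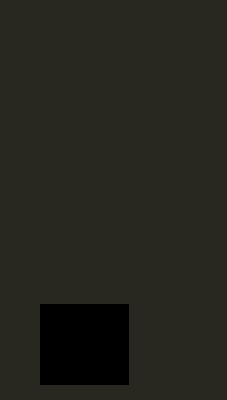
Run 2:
p = 40; q = 304; s = 128; t = 384; col = 'black'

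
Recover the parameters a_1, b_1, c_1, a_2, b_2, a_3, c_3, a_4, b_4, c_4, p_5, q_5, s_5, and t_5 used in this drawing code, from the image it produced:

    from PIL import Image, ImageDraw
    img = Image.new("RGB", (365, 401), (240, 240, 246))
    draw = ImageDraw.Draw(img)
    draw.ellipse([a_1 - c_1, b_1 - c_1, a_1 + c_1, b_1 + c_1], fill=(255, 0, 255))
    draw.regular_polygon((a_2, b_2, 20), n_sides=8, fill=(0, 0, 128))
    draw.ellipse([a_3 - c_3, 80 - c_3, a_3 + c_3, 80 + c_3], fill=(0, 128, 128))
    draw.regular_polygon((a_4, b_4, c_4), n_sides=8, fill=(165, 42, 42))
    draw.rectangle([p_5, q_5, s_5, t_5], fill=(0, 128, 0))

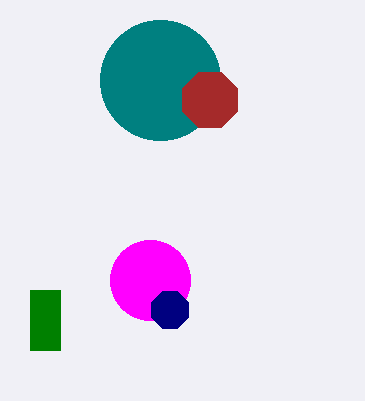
a_1 = 150; b_1 = 280; c_1 = 40; a_2 = 170; b_2 = 310; a_3 = 160; c_3 = 60; a_4 = 210; b_4 = 100; c_4 = 30; p_5 = 30; q_5 = 290; s_5 = 60; t_5 = 350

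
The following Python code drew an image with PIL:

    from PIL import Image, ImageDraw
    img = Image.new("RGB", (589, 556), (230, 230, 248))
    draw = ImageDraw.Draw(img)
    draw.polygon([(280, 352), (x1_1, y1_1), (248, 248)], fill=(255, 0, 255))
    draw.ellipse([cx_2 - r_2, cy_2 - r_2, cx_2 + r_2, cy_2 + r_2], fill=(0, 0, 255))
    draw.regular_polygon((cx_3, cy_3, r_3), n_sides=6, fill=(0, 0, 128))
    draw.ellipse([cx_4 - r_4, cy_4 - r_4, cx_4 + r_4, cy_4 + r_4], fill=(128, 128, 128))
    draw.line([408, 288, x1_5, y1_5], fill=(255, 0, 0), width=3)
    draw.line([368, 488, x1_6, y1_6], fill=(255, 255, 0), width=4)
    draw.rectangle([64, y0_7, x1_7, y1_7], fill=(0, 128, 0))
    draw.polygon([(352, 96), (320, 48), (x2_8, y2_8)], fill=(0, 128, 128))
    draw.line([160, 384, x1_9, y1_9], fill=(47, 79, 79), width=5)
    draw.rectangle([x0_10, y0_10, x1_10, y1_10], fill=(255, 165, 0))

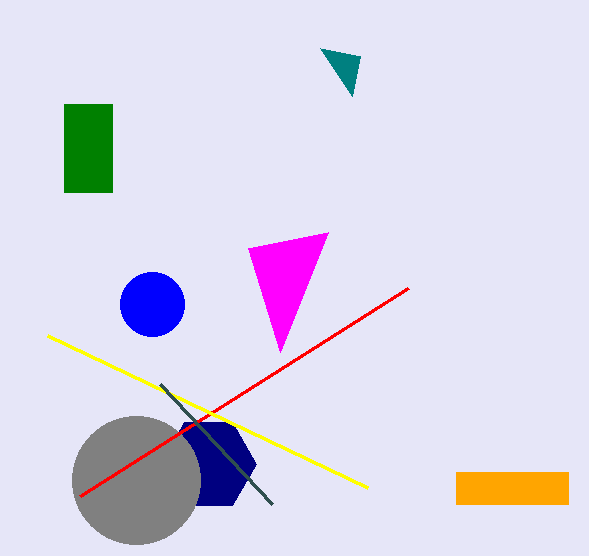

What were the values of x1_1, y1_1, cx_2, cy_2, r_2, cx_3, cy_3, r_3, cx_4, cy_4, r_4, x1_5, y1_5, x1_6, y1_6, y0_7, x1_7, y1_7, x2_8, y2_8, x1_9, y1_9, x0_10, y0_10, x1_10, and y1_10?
x1_1 = 328; y1_1 = 232; cx_2 = 152; cy_2 = 304; r_2 = 32; cx_3 = 208; cy_3 = 464; r_3 = 48; cx_4 = 136; cy_4 = 480; r_4 = 64; x1_5 = 80; y1_5 = 496; x1_6 = 48; y1_6 = 336; y0_7 = 104; x1_7 = 112; y1_7 = 192; x2_8 = 360; y2_8 = 56; x1_9 = 272; y1_9 = 504; x0_10 = 456; y0_10 = 472; x1_10 = 568; y1_10 = 504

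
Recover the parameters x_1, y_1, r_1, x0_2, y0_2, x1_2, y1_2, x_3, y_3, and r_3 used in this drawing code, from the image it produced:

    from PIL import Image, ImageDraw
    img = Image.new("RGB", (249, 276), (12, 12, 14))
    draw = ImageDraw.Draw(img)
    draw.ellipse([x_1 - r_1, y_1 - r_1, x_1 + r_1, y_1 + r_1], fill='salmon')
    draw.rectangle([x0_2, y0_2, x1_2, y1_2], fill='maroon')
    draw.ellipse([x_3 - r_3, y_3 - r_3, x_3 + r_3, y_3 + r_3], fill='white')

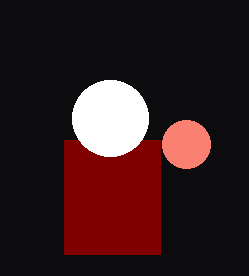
x_1 = 186; y_1 = 144; r_1 = 24; x0_2 = 64; y0_2 = 140; x1_2 = 160; y1_2 = 254; x_3 = 110; y_3 = 118; r_3 = 38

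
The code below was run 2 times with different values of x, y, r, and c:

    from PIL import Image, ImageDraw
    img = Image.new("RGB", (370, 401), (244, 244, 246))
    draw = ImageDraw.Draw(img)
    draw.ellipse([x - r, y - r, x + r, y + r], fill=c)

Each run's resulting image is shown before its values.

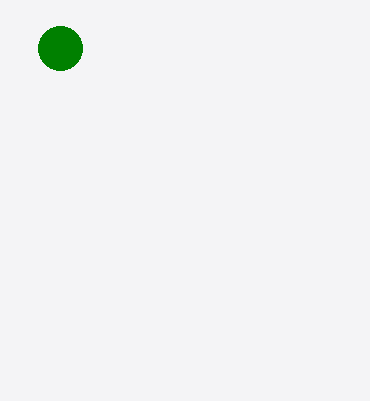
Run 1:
x = 60
y = 48
r = 22
c = 'green'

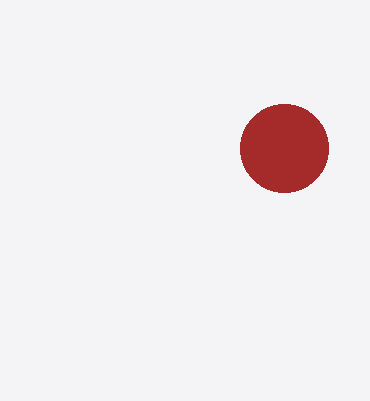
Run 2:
x = 284; y = 148; r = 44; c = 'brown'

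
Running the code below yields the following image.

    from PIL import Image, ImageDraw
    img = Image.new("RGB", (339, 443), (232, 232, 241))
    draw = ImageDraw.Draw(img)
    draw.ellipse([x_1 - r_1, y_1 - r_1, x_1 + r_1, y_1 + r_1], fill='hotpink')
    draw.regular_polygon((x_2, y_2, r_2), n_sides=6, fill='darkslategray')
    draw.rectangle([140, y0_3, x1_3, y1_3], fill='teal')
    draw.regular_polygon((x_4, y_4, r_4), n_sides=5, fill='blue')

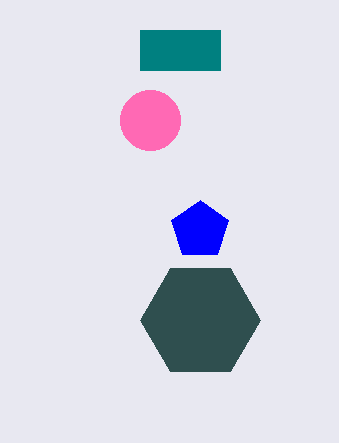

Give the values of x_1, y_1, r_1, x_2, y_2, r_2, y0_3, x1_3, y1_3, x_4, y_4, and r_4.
x_1 = 150; y_1 = 120; r_1 = 30; x_2 = 200; y_2 = 320; r_2 = 60; y0_3 = 30; x1_3 = 220; y1_3 = 70; x_4 = 200; y_4 = 230; r_4 = 30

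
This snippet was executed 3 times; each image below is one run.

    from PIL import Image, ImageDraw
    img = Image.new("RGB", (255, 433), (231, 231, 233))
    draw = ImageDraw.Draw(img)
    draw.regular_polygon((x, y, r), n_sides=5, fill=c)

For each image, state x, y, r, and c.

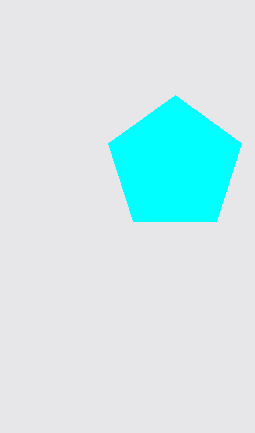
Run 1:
x = 175
y = 165
r = 70
c = 'cyan'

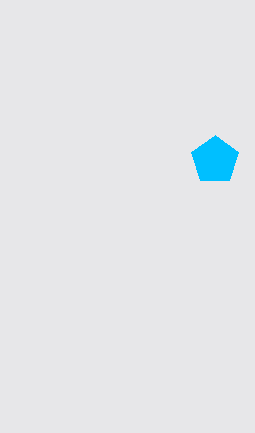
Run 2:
x = 215; y = 160; r = 25; c = 'deepskyblue'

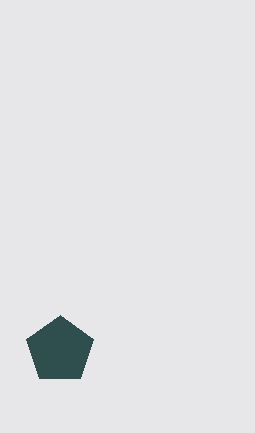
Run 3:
x = 60; y = 350; r = 35; c = 'darkslategray'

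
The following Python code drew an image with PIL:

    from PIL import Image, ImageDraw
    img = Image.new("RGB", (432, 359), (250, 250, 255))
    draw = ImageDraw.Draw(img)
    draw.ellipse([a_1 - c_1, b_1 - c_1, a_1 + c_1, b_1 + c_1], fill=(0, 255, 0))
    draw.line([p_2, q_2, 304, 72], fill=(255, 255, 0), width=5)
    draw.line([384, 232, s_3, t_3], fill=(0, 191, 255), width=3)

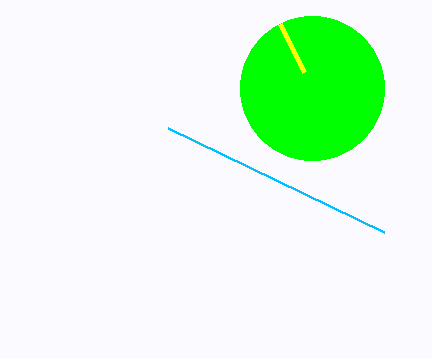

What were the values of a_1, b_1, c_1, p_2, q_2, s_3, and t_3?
a_1 = 312; b_1 = 88; c_1 = 72; p_2 = 280; q_2 = 24; s_3 = 168; t_3 = 128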